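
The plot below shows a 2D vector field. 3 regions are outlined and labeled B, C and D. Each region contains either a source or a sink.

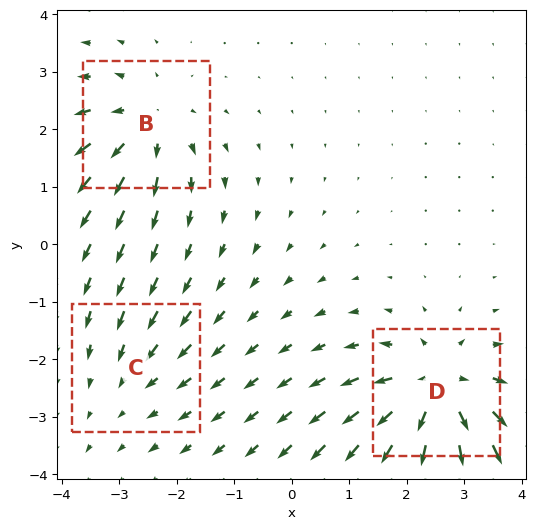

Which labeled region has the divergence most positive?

Divergence at each region's feature centre — B: about +4, C: about -2, D: about +6. Region D is most positive.

D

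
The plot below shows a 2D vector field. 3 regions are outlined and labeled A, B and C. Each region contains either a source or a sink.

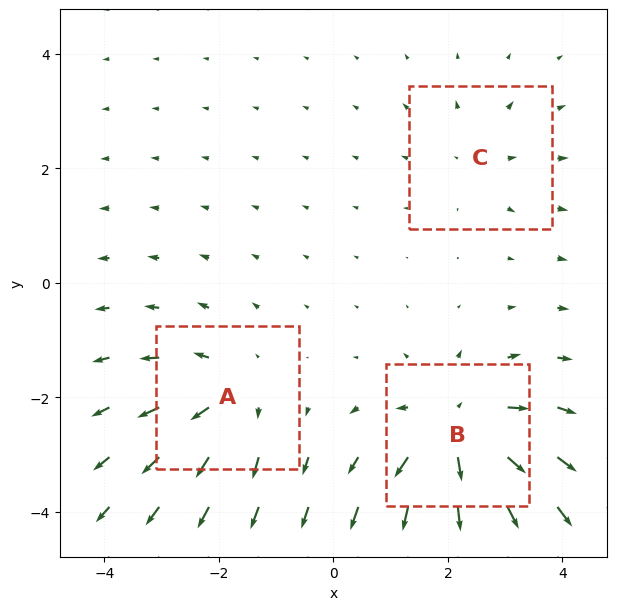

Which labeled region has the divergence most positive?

B

Divergence at each region's feature centre — A: about +3, B: about +5, C: about +2. Region B is most positive.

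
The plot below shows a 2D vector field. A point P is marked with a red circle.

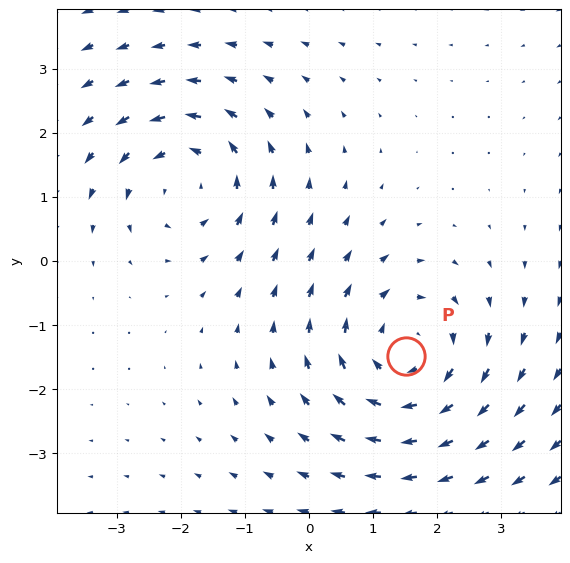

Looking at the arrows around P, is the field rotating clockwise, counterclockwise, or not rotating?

clockwise

Near P at (1.5, -1.5) the arrows circulate clockwise. The curl (z-component) there is about -4; negative curl means clockwise rotation.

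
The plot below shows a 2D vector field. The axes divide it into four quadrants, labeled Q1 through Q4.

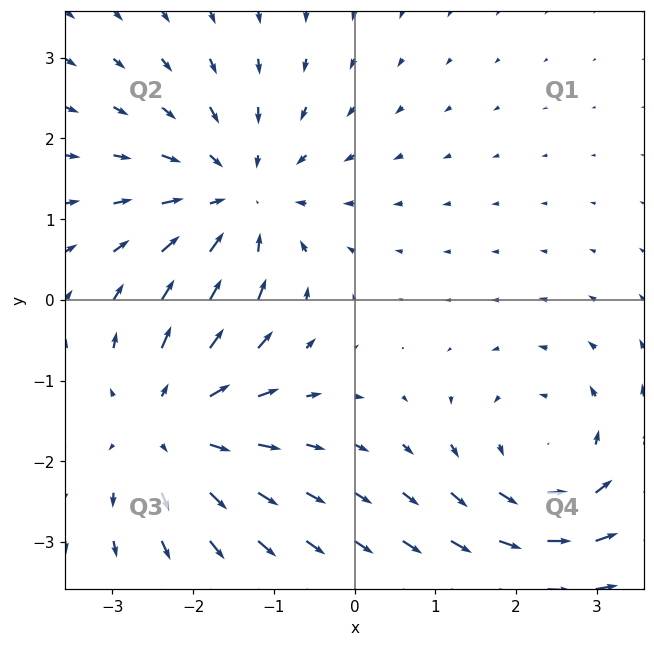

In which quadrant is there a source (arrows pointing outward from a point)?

Q3

The source sits at approximately (-2.3, -1.5), which lies in quadrant Q3. The divergence there is about +3, positive as expected for a source.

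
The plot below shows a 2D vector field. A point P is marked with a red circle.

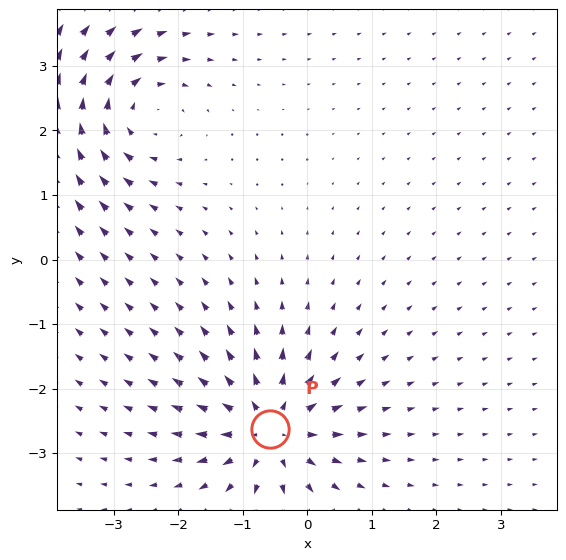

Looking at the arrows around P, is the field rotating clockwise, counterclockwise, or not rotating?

not rotating

Near P at (-0.6, -2.6) the arrows show no circulation. The curl there is ≈0.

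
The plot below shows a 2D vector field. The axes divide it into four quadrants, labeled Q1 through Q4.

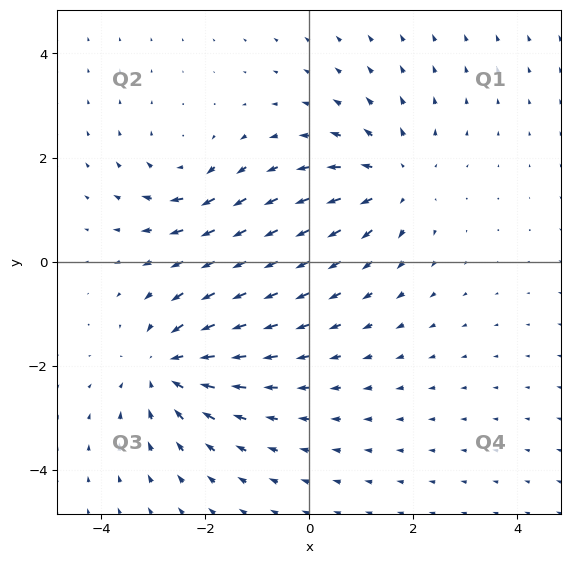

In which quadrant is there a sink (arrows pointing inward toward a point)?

The sink sits at approximately (-2.7, -2.0), which lies in quadrant Q3. The divergence there is about -4, negative as expected for a sink.

Q3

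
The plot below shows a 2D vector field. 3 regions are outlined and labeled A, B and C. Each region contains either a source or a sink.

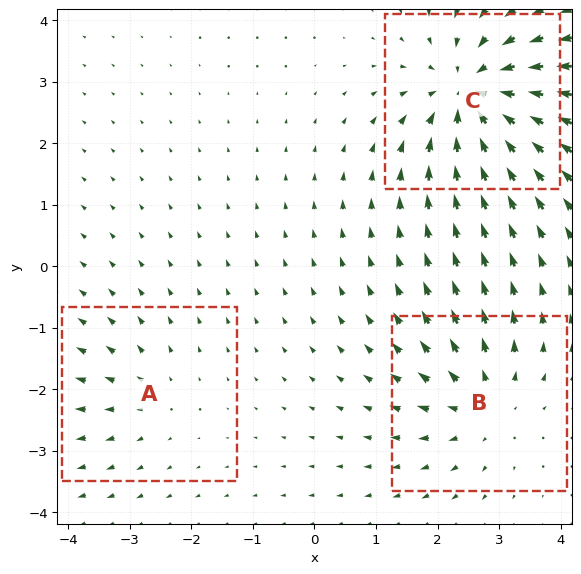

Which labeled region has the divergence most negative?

Divergence at each region's feature centre — A: about +2, B: about +4, C: about -6. Region C is most negative.

C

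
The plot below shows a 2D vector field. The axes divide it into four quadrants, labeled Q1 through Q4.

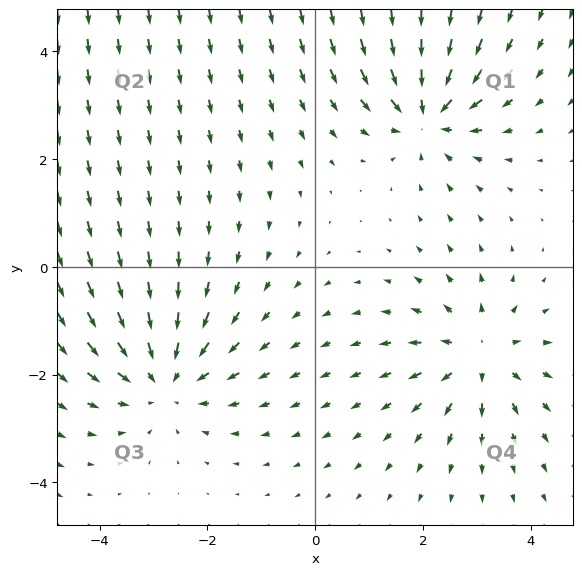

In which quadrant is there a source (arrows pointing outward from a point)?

Q4

The source sits at approximately (3.0, -1.6), which lies in quadrant Q4. The divergence there is about +4, positive as expected for a source.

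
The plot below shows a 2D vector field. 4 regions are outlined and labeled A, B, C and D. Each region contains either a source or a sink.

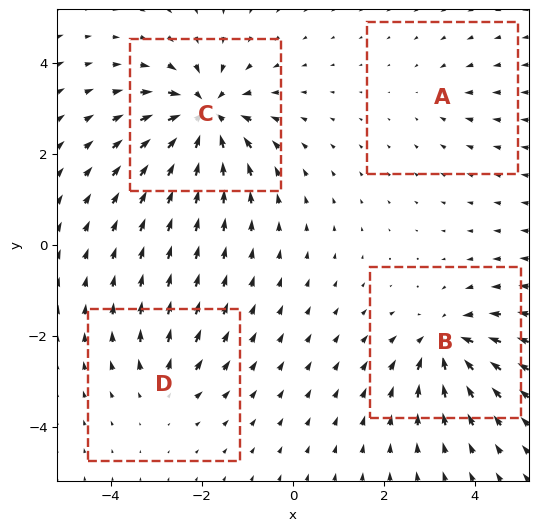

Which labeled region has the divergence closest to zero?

A

Divergence at each region's feature centre — A: about -2, B: about -6, C: about -8, D: about +4. Region A is closest to zero.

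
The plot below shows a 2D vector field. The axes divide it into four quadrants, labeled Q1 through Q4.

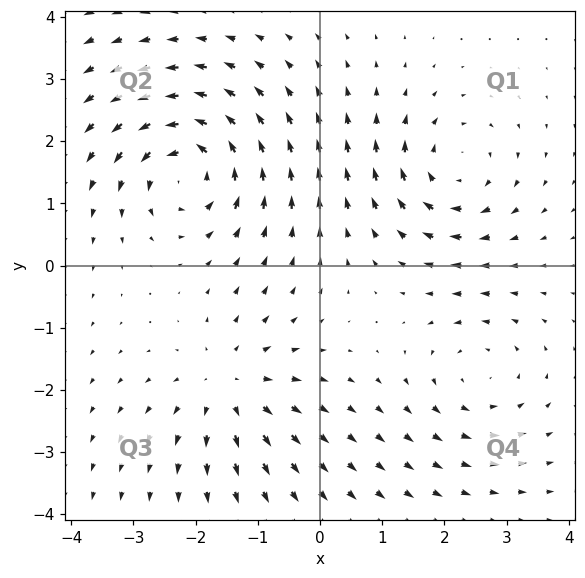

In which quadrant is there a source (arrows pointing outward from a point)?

Q3

The source sits at approximately (-1.5, -1.9), which lies in quadrant Q3. The divergence there is about +3, positive as expected for a source.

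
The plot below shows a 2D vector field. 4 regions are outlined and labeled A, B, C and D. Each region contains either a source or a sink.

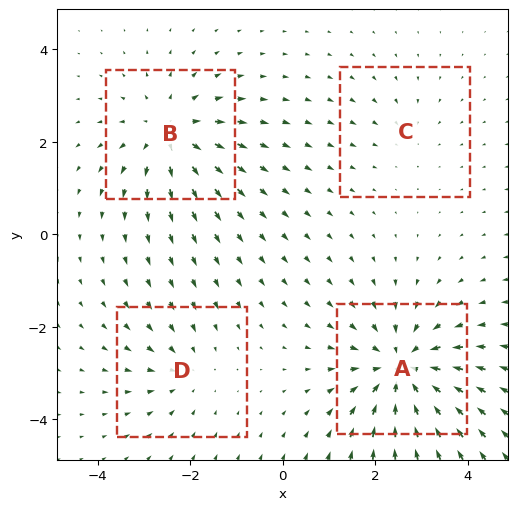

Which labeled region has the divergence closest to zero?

C

Divergence at each region's feature centre — A: about -6, B: about +5, C: about -2, D: about -3. Region C is closest to zero.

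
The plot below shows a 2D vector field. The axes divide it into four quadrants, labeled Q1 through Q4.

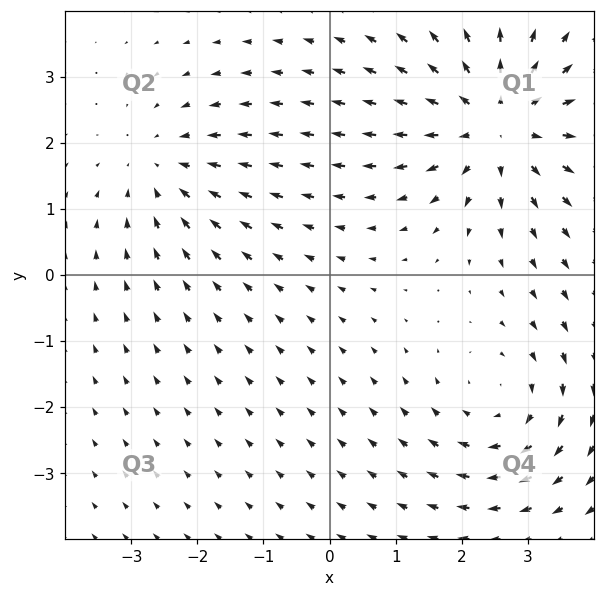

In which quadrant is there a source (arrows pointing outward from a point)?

The source sits at approximately (2.5, 2.3), which lies in quadrant Q1. The divergence there is about +4, positive as expected for a source.

Q1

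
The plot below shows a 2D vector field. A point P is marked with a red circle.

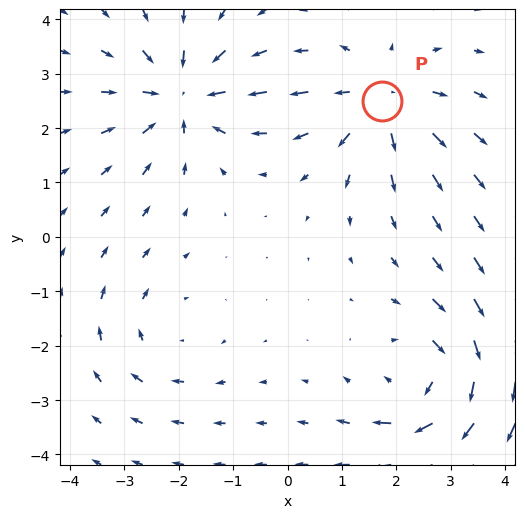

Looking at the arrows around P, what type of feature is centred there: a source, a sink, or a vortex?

source

At P (1.7, 2.5) the arrows spread outward. Divergence about +4, curl ≈0 — positive divergence with near-zero curl is a source.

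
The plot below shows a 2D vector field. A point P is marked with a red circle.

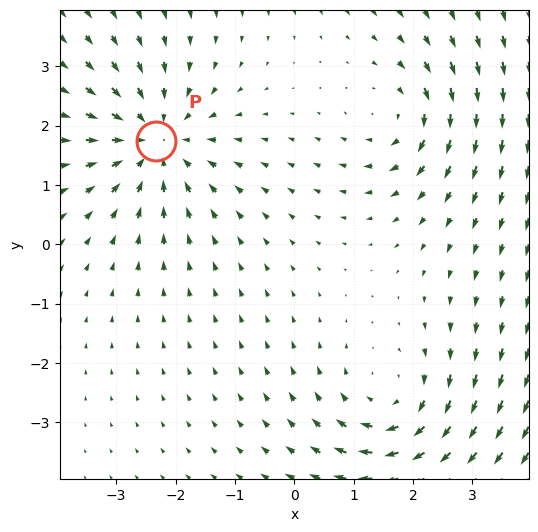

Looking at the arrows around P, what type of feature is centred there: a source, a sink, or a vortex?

sink

At P (-2.3, 1.7) the arrows converge inward. Divergence about -5, curl ≈0 — negative divergence with near-zero curl is a sink.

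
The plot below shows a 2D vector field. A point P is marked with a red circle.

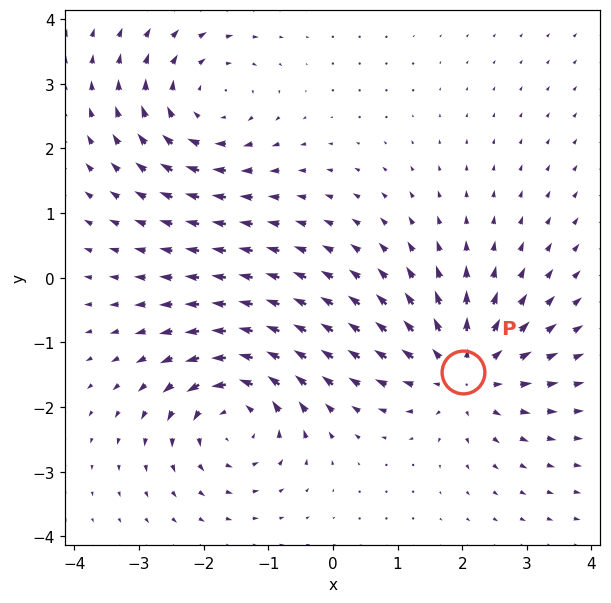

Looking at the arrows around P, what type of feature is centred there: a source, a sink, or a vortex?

source

At P (2.0, -1.5) the arrows spread outward. Divergence about +4, curl ≈0 — positive divergence with near-zero curl is a source.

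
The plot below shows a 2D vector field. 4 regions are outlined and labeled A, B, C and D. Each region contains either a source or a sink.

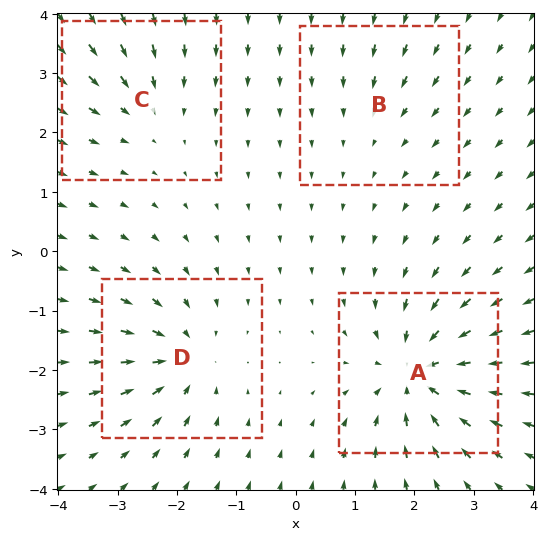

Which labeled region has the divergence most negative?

A

Divergence at each region's feature centre — A: about -7, B: about -2, C: about -3, D: about -5. Region A is most negative.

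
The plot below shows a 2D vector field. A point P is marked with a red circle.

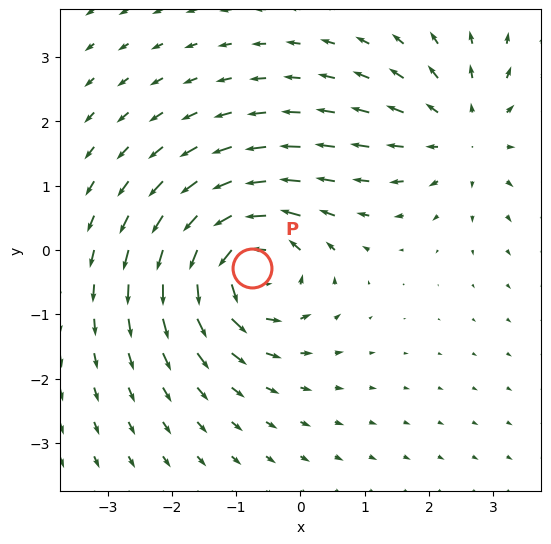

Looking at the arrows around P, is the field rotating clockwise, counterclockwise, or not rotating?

Near P at (-0.8, -0.3) the arrows circulate counterclockwise. The curl (z-component) there is about +6; positive curl means counterclockwise rotation.

counterclockwise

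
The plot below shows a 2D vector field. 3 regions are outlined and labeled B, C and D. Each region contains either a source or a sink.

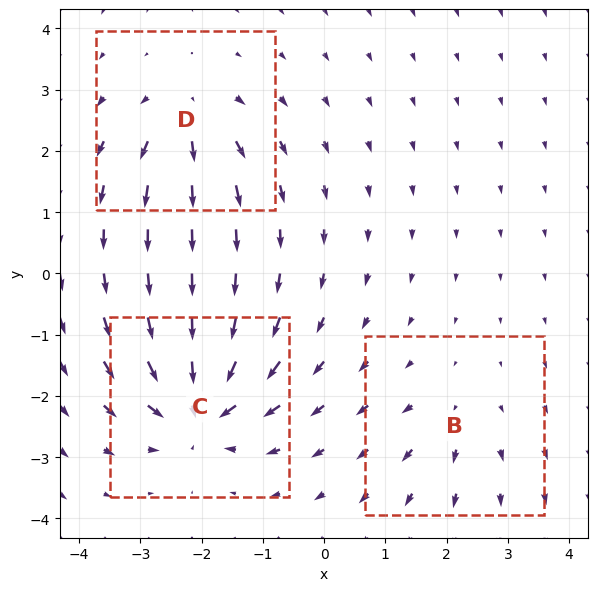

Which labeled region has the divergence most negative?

Divergence at each region's feature centre — B: about +2, C: about -6, D: about +4. Region C is most negative.

C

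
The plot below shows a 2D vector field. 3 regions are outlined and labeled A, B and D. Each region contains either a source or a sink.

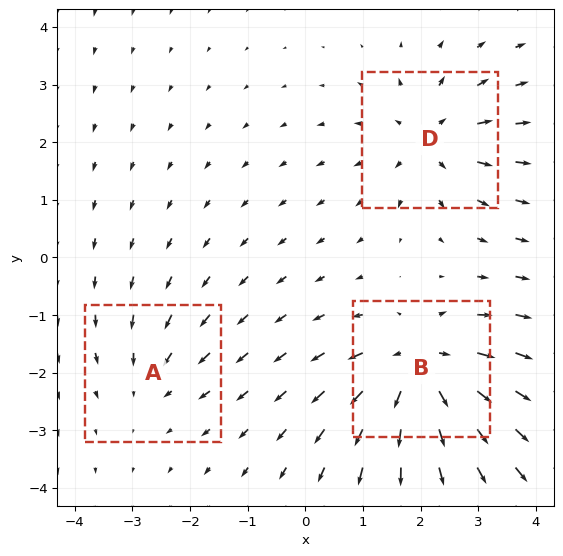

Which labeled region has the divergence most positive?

B

Divergence at each region's feature centre — A: about -2, B: about +5, D: about +4. Region B is most positive.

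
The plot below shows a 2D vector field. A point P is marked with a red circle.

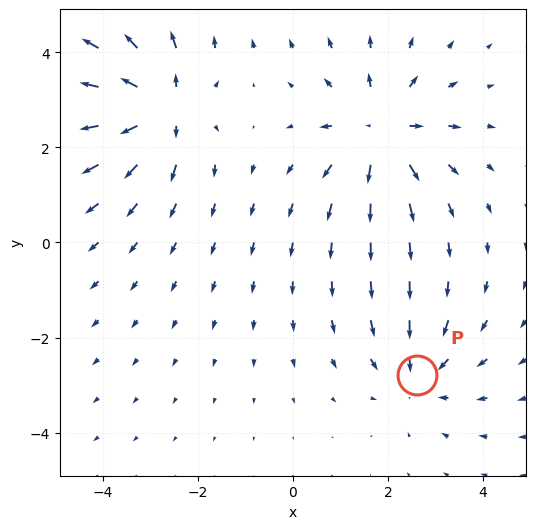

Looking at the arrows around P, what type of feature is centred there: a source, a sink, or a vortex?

sink

At P (2.6, -2.8) the arrows converge inward. Divergence about -3, curl ≈0 — negative divergence with near-zero curl is a sink.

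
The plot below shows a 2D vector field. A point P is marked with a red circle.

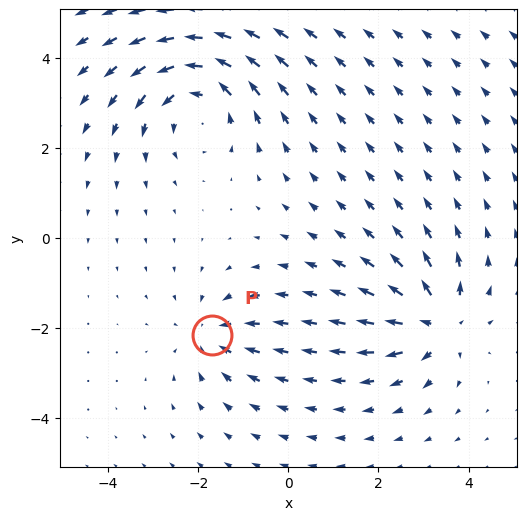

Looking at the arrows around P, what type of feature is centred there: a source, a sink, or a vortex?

sink

At P (-1.7, -2.2) the arrows converge inward. Divergence about -3, curl ≈0 — negative divergence with near-zero curl is a sink.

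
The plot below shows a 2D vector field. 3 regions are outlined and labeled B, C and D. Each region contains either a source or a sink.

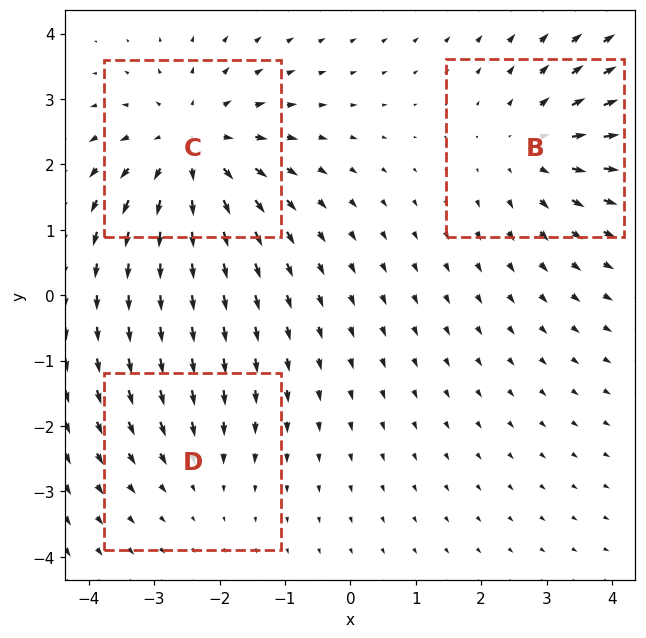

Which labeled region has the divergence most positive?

C

Divergence at each region's feature centre — B: about +3, C: about +4, D: about -2. Region C is most positive.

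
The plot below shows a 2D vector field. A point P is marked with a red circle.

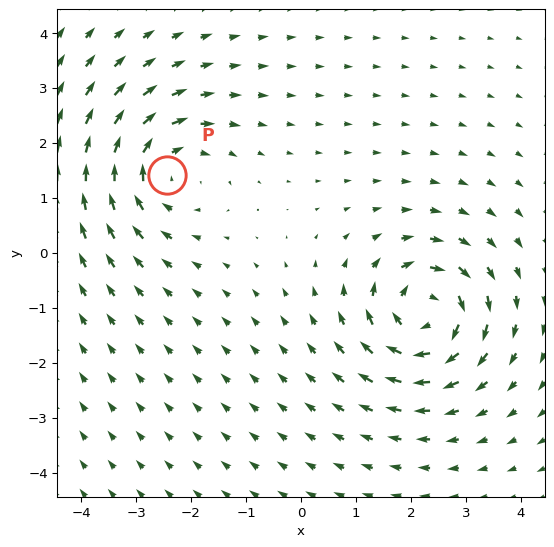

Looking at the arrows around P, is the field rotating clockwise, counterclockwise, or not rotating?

Near P at (-2.4, 1.4) the arrows circulate clockwise. The curl (z-component) there is about -4; negative curl means clockwise rotation.

clockwise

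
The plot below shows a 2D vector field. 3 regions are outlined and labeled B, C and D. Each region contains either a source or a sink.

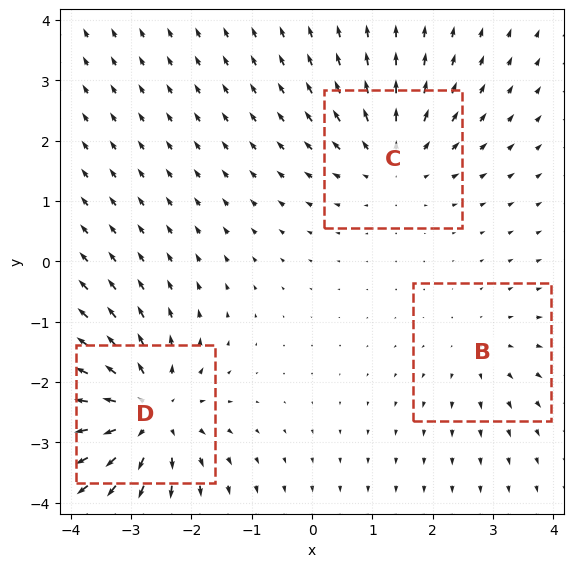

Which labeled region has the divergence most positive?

D

Divergence at each region's feature centre — B: about +2, C: about +3, D: about +5. Region D is most positive.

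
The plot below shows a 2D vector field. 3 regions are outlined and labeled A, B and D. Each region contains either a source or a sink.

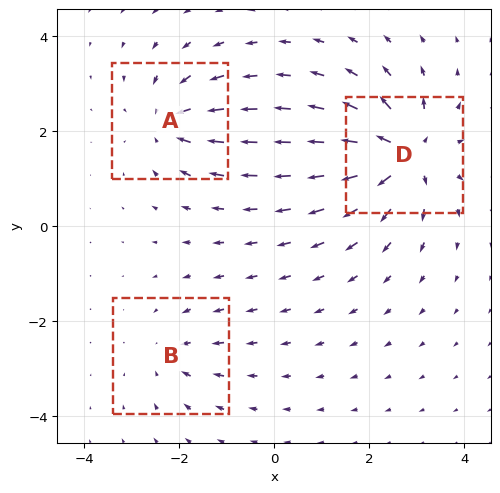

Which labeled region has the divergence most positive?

Divergence at each region's feature centre — A: about -4, B: about -2, D: about +6. Region D is most positive.

D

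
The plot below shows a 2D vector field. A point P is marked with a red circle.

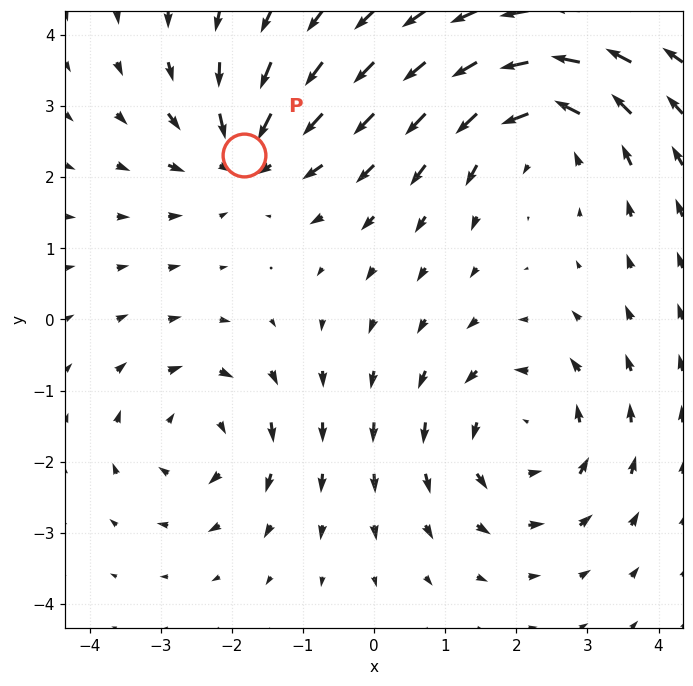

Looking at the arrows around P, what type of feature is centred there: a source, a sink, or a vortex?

At P (-1.8, 2.3) the arrows converge inward. Divergence about -4, curl ≈0 — negative divergence with near-zero curl is a sink.

sink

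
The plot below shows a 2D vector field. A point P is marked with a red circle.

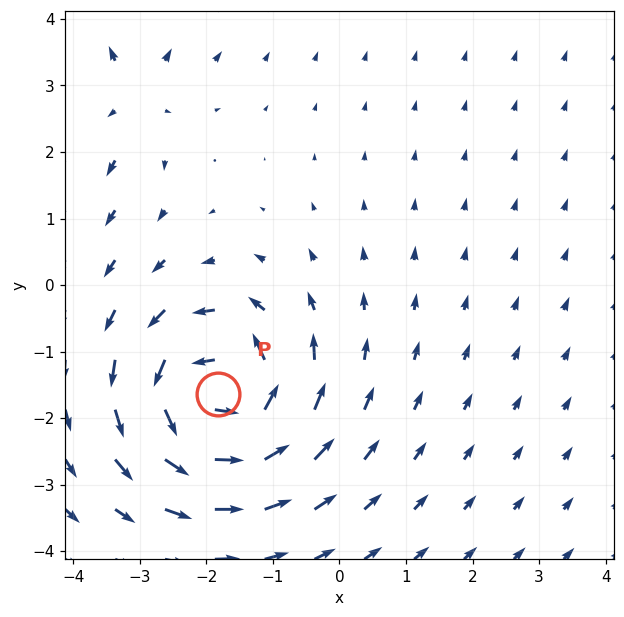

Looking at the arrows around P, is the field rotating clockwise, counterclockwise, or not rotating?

counterclockwise

Near P at (-1.8, -1.6) the arrows circulate counterclockwise. The curl (z-component) there is about +7; positive curl means counterclockwise rotation.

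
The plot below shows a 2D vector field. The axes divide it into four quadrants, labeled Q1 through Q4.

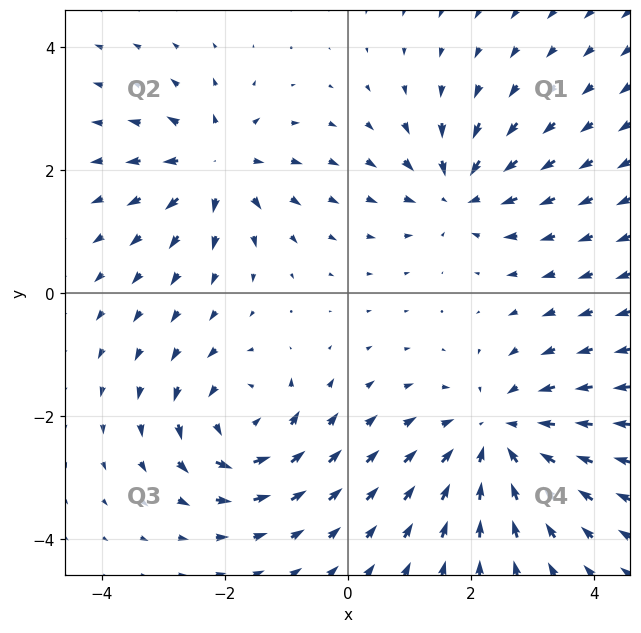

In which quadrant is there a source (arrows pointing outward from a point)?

The source sits at approximately (-2.1, 2.1), which lies in quadrant Q2. The divergence there is about +4, positive as expected for a source.

Q2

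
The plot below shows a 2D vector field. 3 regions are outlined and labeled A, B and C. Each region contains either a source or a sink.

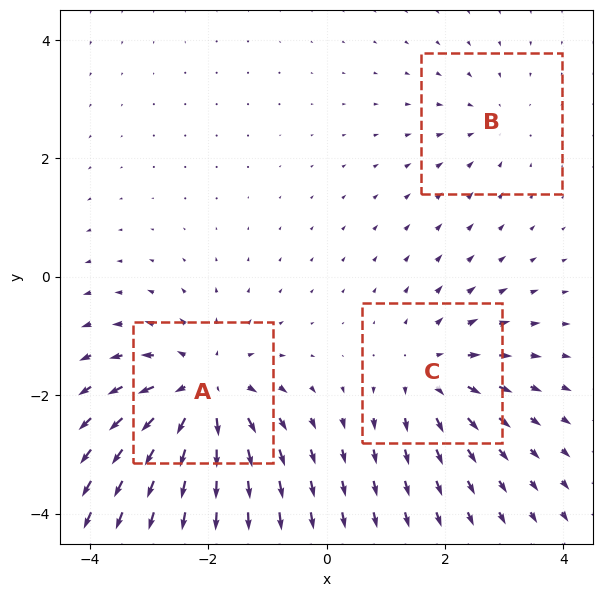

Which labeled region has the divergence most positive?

A

Divergence at each region's feature centre — A: about +5, B: about -2, C: about +3. Region A is most positive.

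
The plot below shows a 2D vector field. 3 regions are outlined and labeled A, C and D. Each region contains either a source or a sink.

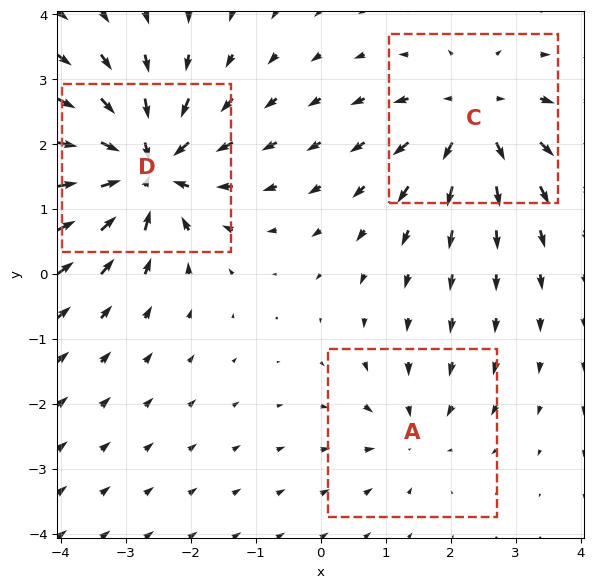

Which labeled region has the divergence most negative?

Divergence at each region's feature centre — A: about -2, C: about +4, D: about -6. Region D is most negative.

D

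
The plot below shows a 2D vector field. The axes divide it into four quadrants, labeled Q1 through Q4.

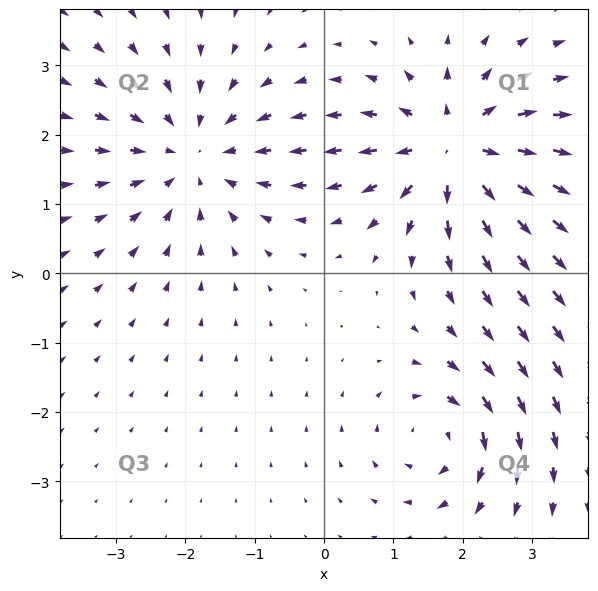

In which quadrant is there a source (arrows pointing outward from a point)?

The source sits at approximately (1.9, 1.8), which lies in quadrant Q1. The divergence there is about +5, positive as expected for a source.

Q1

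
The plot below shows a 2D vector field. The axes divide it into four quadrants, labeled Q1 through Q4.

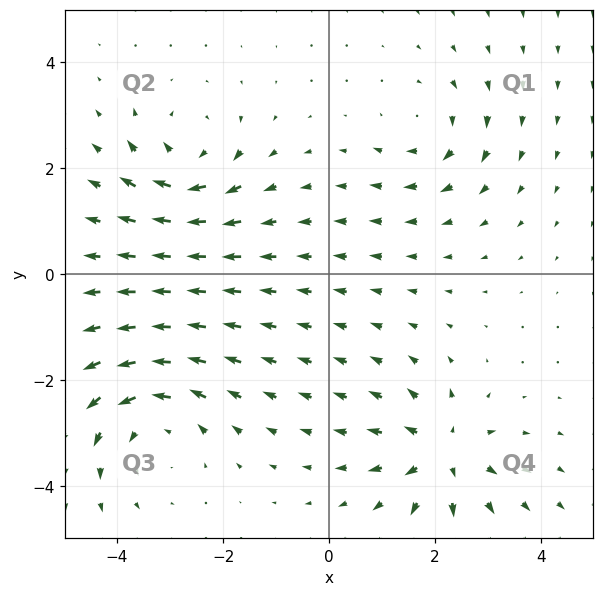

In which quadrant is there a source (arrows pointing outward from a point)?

The source sits at approximately (2.1, -3.4), which lies in quadrant Q4. The divergence there is about +5, positive as expected for a source.

Q4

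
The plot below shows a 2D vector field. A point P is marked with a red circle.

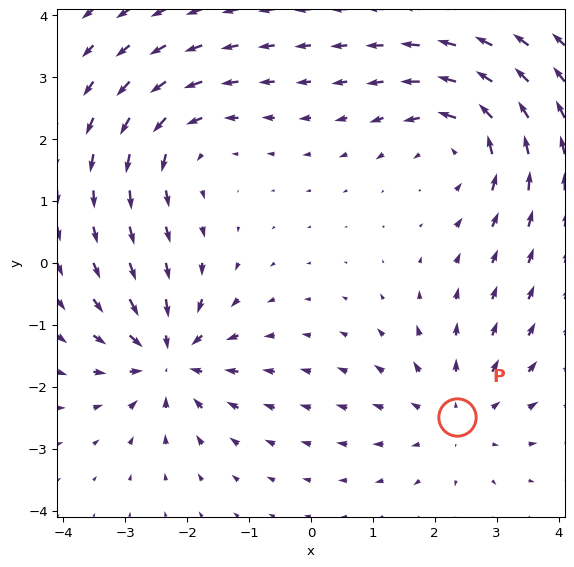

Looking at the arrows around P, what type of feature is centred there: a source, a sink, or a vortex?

At P (2.4, -2.5) the arrows spread outward. Divergence about +2, curl ≈0 — positive divergence with near-zero curl is a source.

source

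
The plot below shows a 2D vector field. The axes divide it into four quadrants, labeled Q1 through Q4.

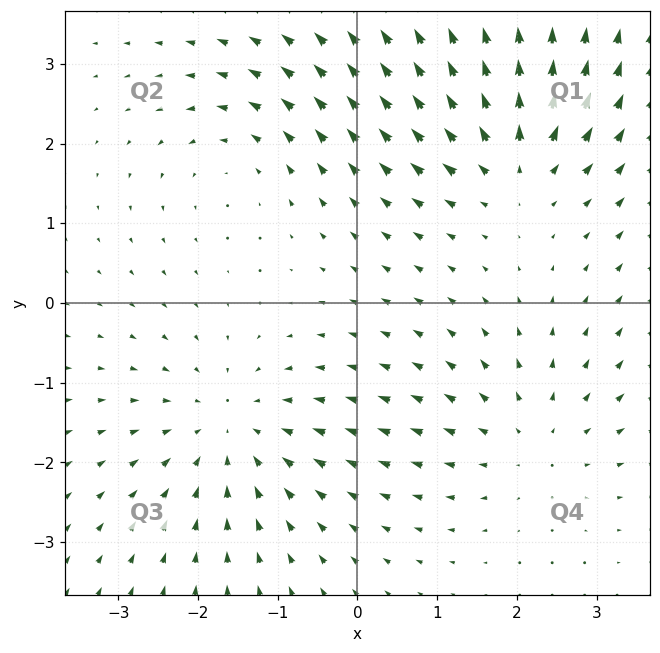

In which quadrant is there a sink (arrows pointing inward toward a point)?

Q3

The sink sits at approximately (-1.6, -1.6), which lies in quadrant Q3. The divergence there is about -3, negative as expected for a sink.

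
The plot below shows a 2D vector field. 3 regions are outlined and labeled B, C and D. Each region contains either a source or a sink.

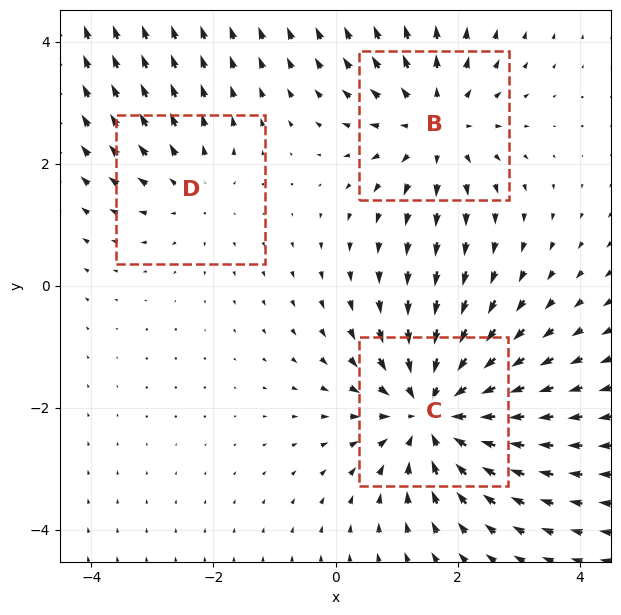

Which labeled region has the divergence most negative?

Divergence at each region's feature centre — B: about +3, C: about -4, D: about +2. Region C is most negative.

C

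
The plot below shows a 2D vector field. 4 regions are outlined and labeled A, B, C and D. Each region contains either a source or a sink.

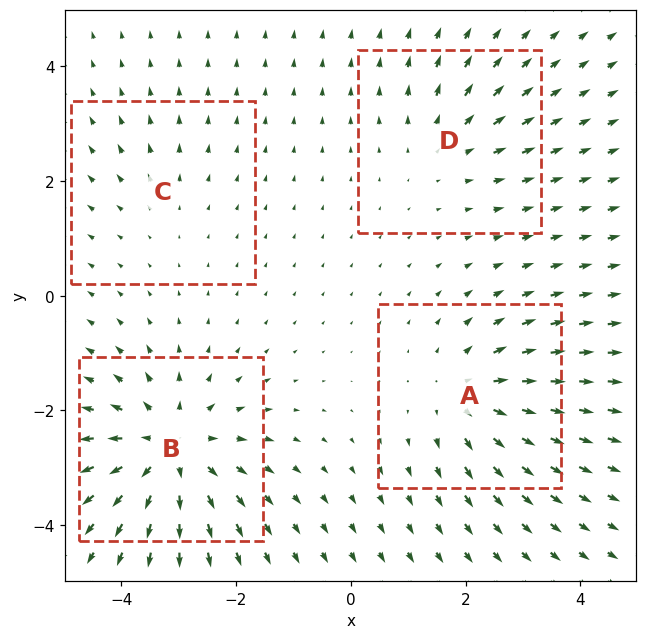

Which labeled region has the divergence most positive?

Divergence at each region's feature centre — A: about +5, B: about +7, C: about +2, D: about +3. Region B is most positive.

B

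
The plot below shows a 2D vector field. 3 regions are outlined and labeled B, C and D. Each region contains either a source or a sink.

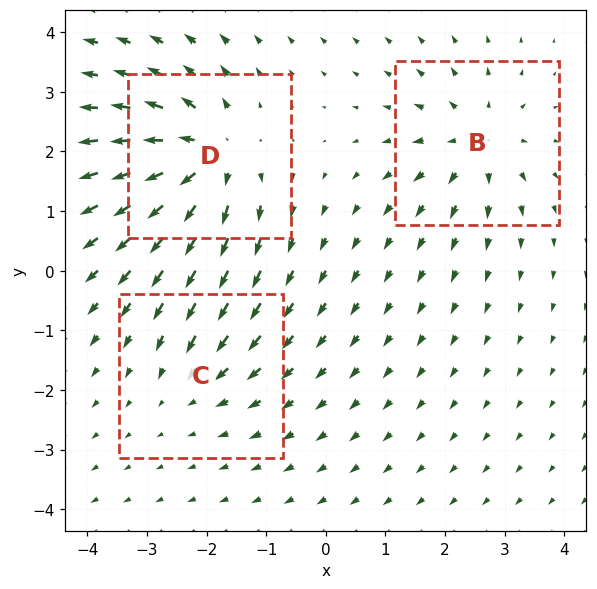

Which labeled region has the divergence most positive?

Divergence at each region's feature centre — B: about +4, C: about -2, D: about +6. Region D is most positive.

D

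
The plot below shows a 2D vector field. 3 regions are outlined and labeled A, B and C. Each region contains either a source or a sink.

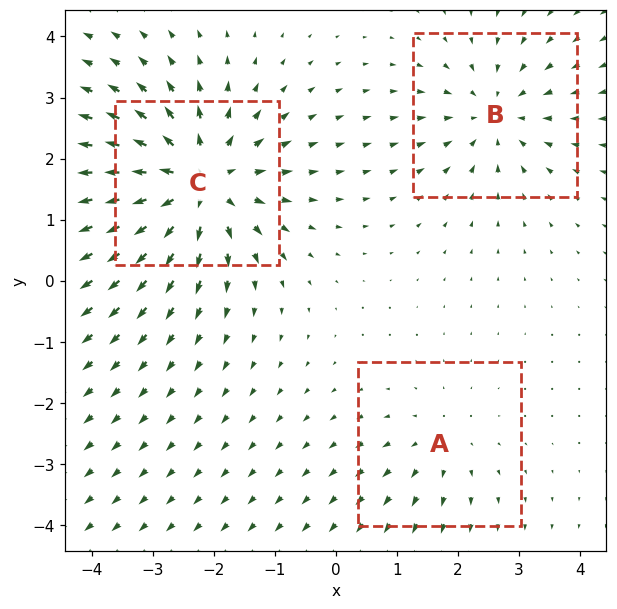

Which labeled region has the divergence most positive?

Divergence at each region's feature centre — A: about +2, B: about -3, C: about +5. Region C is most positive.

C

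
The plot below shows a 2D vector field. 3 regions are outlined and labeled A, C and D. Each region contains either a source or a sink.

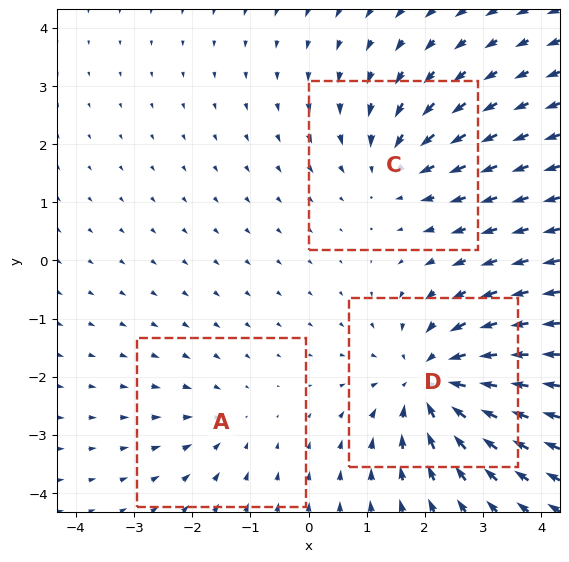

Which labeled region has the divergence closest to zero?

Divergence at each region's feature centre — A: about -2, C: about -3, D: about -5. Region A is closest to zero.

A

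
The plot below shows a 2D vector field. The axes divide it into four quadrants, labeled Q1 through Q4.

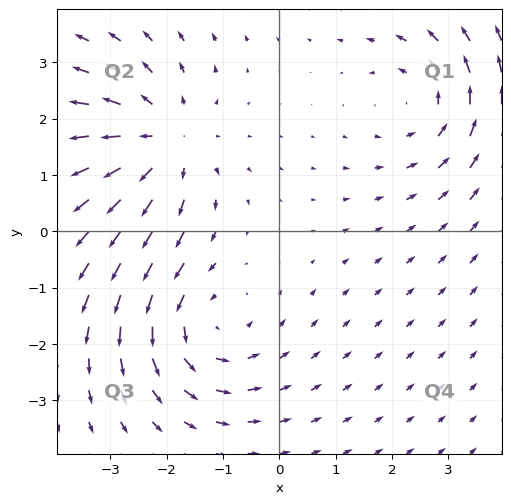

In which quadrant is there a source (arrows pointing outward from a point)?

The source sits at approximately (-2.1, 1.6), which lies in quadrant Q2. The divergence there is about +3, positive as expected for a source.

Q2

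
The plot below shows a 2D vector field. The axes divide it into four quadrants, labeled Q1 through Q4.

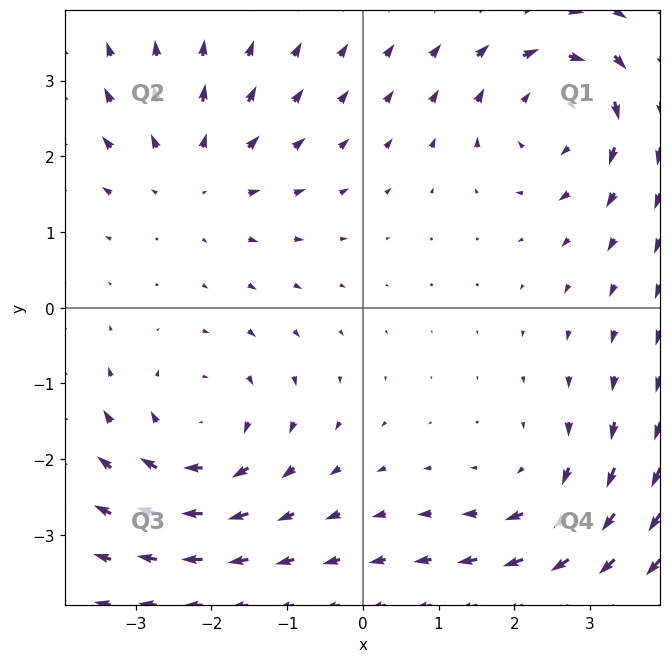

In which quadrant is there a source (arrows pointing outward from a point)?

The source sits at approximately (-2.2, 1.7), which lies in quadrant Q2. The divergence there is about +3, positive as expected for a source.

Q2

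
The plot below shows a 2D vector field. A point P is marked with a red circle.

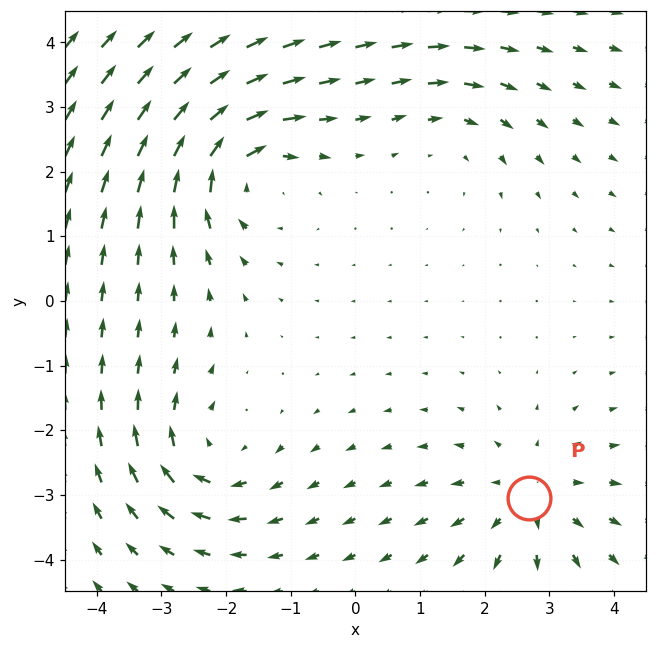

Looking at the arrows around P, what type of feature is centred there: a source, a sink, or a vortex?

source

At P (2.7, -3.0) the arrows spread outward. Divergence about +4, curl ≈0 — positive divergence with near-zero curl is a source.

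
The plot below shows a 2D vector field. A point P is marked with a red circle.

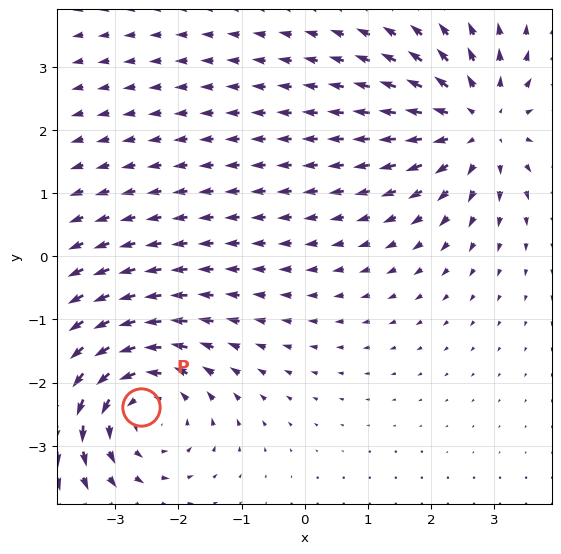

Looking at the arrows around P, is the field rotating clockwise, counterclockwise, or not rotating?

counterclockwise

Near P at (-2.6, -2.4) the arrows circulate counterclockwise. The curl (z-component) there is about +4; positive curl means counterclockwise rotation.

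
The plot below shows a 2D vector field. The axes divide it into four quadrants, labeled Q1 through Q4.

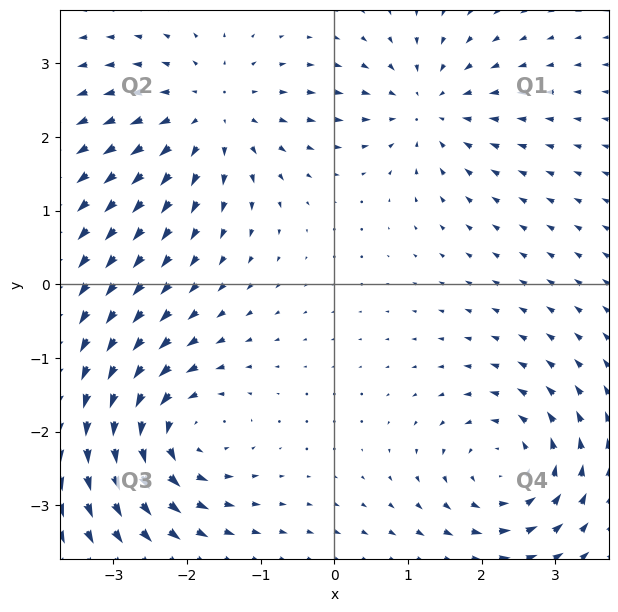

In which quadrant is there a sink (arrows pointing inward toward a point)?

Q1

The sink sits at approximately (1.3, 2.4), which lies in quadrant Q1. The divergence there is about -5, negative as expected for a sink.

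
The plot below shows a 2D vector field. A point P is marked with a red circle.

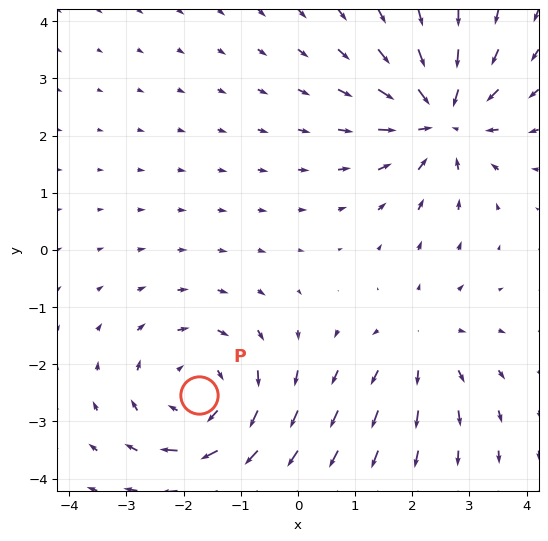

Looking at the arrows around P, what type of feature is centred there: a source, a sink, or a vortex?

vortex

At P (-1.7, -2.5) the arrows circulate clockwise. Divergence ≈0, curl about -4 — near-zero divergence with nonzero curl is a vortex.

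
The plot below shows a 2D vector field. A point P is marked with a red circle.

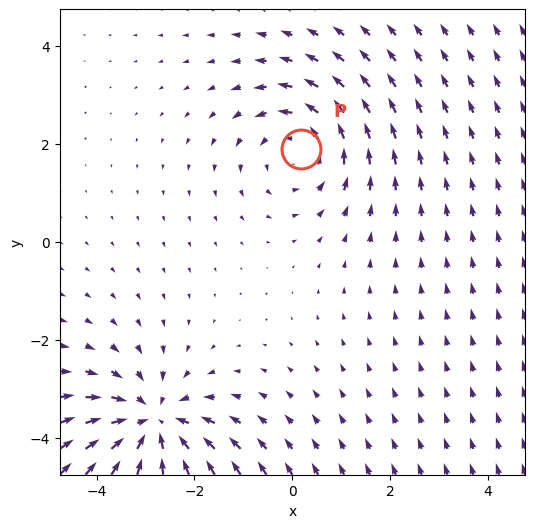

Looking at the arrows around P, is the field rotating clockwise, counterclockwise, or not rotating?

Near P at (0.2, 1.9) the arrows circulate counterclockwise. The curl (z-component) there is about +3; positive curl means counterclockwise rotation.

counterclockwise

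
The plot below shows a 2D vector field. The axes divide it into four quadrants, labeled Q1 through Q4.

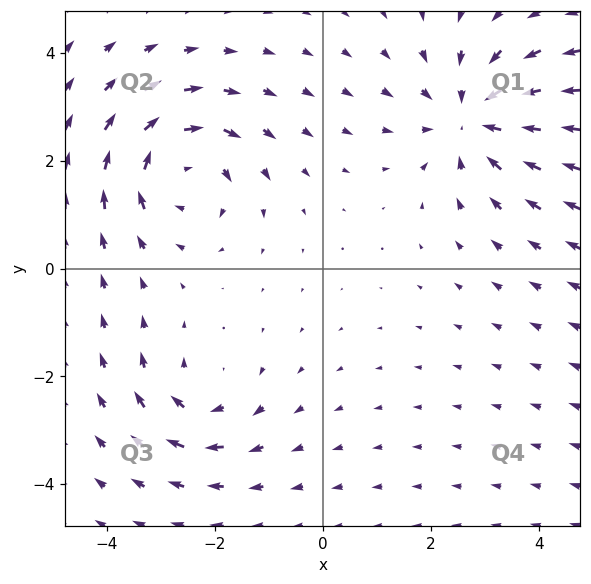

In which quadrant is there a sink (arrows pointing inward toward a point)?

Q1

The sink sits at approximately (2.8, 2.8), which lies in quadrant Q1. The divergence there is about -4, negative as expected for a sink.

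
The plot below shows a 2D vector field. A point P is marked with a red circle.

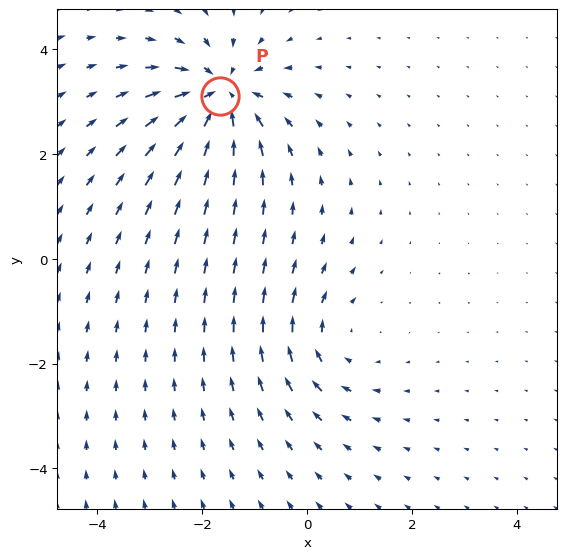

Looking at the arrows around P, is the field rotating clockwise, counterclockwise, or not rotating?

not rotating

Near P at (-1.7, 3.1) the arrows show no circulation. The curl there is ≈0.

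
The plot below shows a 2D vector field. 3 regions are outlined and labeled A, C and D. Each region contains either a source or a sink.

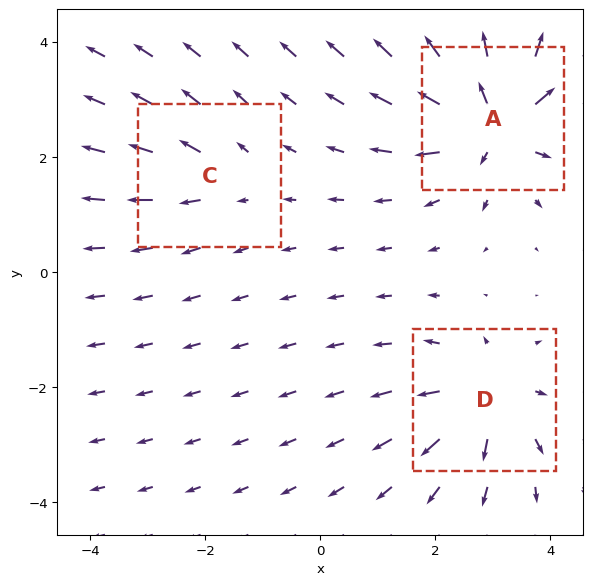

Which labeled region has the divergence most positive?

A

Divergence at each region's feature centre — A: about +6, C: about +2, D: about +4. Region A is most positive.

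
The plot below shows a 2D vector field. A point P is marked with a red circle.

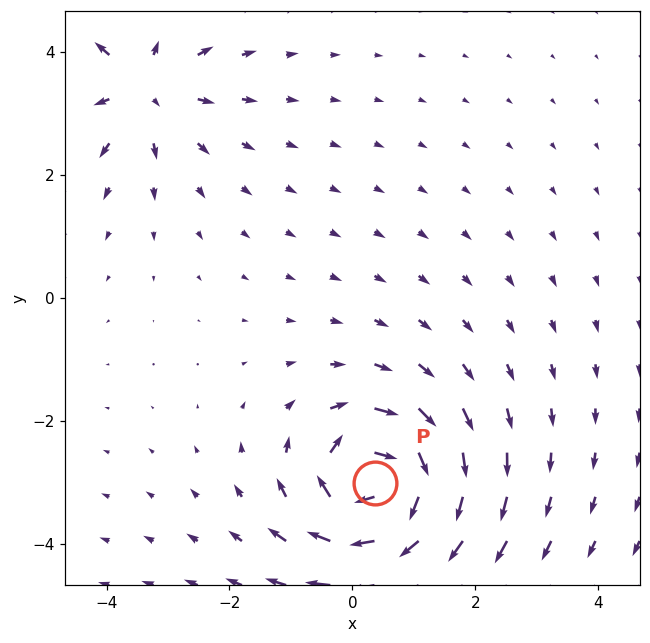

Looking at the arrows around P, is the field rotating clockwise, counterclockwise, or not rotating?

Near P at (0.4, -3.0) the arrows circulate clockwise. The curl (z-component) there is about -7; negative curl means clockwise rotation.

clockwise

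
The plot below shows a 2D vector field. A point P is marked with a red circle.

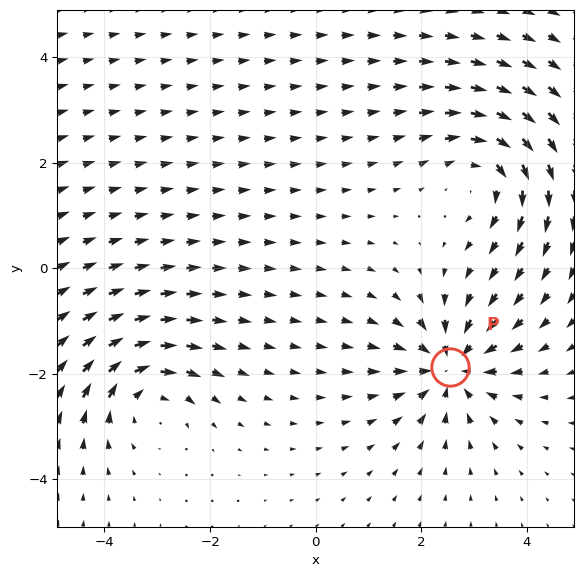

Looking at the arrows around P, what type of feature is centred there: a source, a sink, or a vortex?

At P (2.5, -1.9) the arrows converge inward. Divergence about -5, curl ≈0 — negative divergence with near-zero curl is a sink.

sink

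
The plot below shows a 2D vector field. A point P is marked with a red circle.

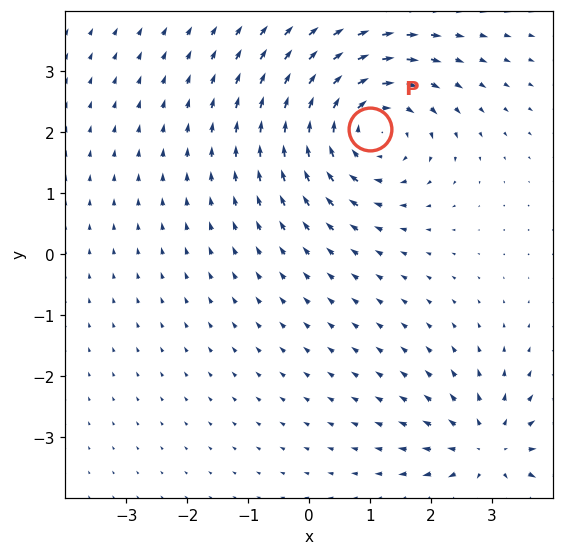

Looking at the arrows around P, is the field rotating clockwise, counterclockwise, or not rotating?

clockwise

Near P at (1.0, 2.1) the arrows circulate clockwise. The curl (z-component) there is about -5; negative curl means clockwise rotation.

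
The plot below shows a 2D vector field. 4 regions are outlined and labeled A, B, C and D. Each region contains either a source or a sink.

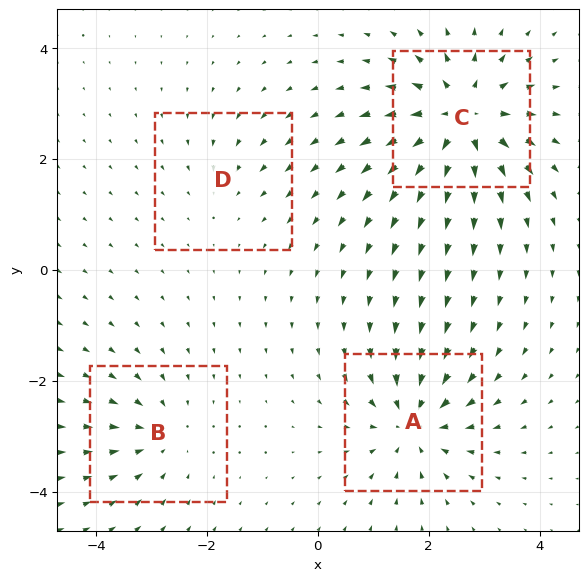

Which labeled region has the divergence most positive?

C

Divergence at each region's feature centre — A: about -6, B: about -4, C: about +8, D: about -2. Region C is most positive.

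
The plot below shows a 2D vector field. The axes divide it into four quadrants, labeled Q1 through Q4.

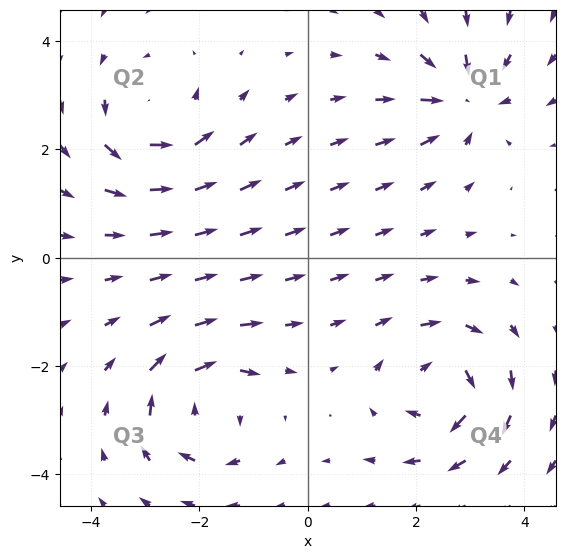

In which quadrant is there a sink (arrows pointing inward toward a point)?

Q1

The sink sits at approximately (2.9, 2.9), which lies in quadrant Q1. The divergence there is about -6, negative as expected for a sink.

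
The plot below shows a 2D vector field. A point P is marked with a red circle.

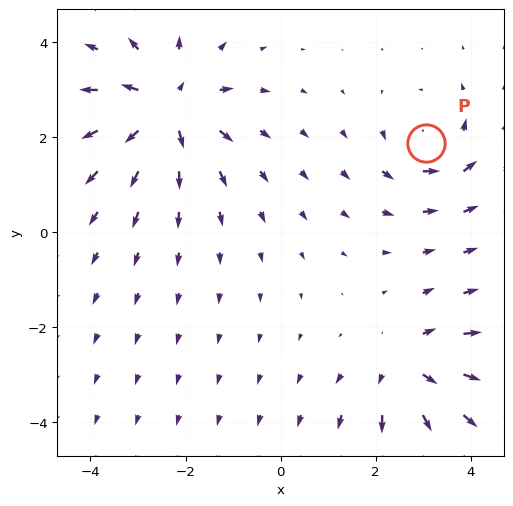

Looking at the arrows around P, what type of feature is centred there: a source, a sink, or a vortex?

At P (3.1, 1.9) the arrows circulate counterclockwise. Divergence ≈0, curl about +4 — near-zero divergence with nonzero curl is a vortex.

vortex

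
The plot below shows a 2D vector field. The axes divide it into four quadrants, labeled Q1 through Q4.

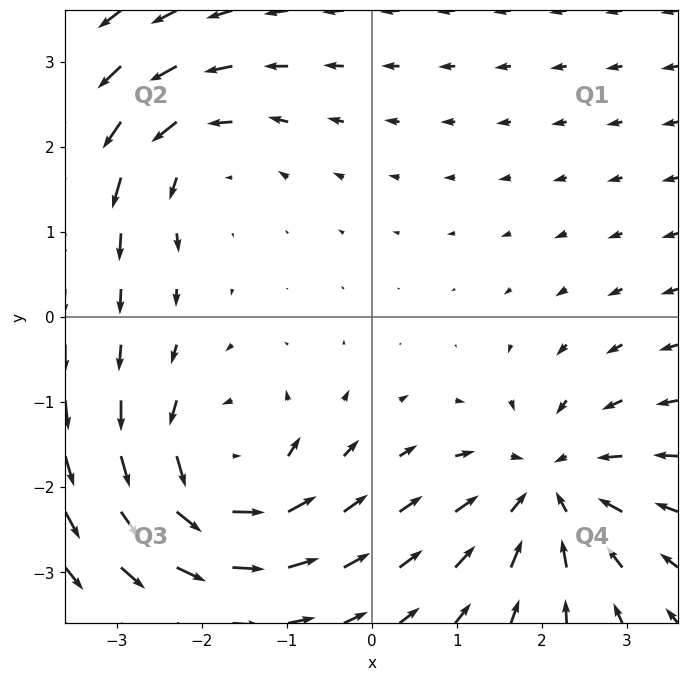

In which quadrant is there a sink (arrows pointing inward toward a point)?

The sink sits at approximately (2.1, -2.0), which lies in quadrant Q4. The divergence there is about -4, negative as expected for a sink.

Q4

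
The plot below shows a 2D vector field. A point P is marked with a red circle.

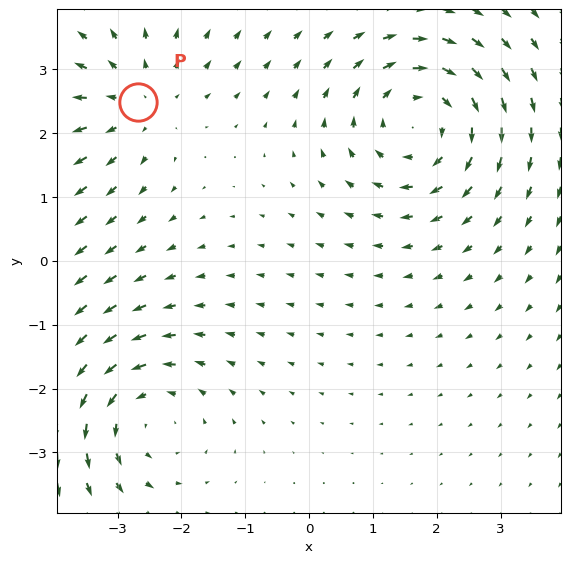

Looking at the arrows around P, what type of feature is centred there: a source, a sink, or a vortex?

At P (-2.7, 2.5) the arrows spread outward. Divergence about +2, curl ≈0 — positive divergence with near-zero curl is a source.

source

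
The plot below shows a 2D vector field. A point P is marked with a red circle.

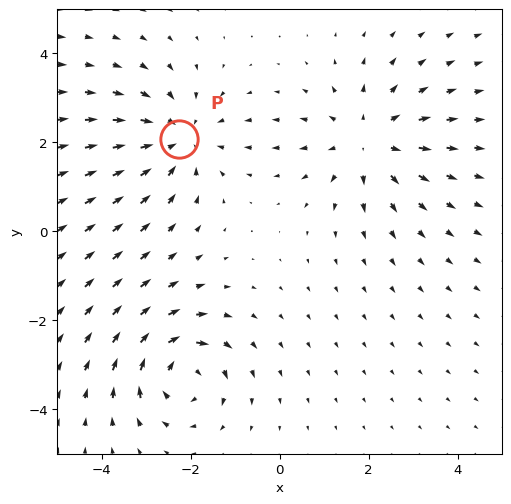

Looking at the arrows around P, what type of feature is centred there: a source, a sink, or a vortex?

sink

At P (-2.3, 2.1) the arrows converge inward. Divergence about -3, curl ≈0 — negative divergence with near-zero curl is a sink.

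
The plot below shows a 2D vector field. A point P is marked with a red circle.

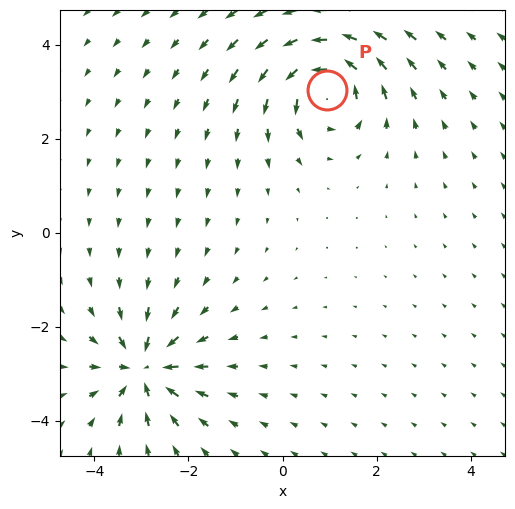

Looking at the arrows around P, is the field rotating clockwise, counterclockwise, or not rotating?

counterclockwise

Near P at (0.9, 3.0) the arrows circulate counterclockwise. The curl (z-component) there is about +6; positive curl means counterclockwise rotation.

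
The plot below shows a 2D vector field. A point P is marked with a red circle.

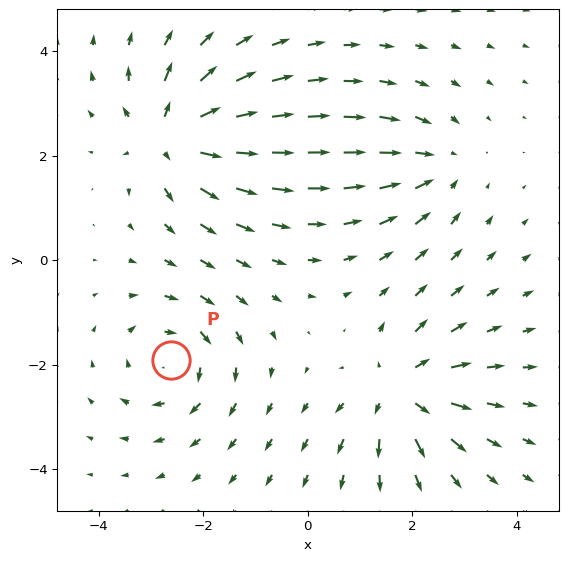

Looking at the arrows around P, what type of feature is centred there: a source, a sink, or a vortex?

At P (-2.6, -1.9) the arrows circulate clockwise. Divergence ≈0, curl about -4 — near-zero divergence with nonzero curl is a vortex.

vortex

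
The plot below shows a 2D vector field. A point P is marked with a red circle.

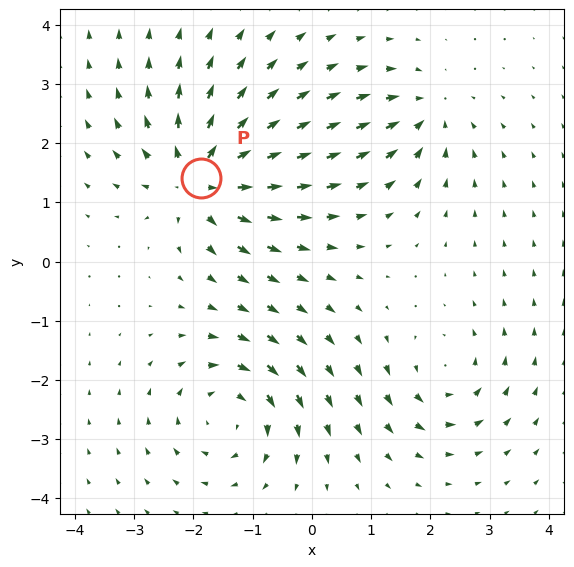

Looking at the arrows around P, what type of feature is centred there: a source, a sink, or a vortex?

At P (-1.9, 1.4) the arrows spread outward. Divergence about +6, curl ≈0 — positive divergence with near-zero curl is a source.

source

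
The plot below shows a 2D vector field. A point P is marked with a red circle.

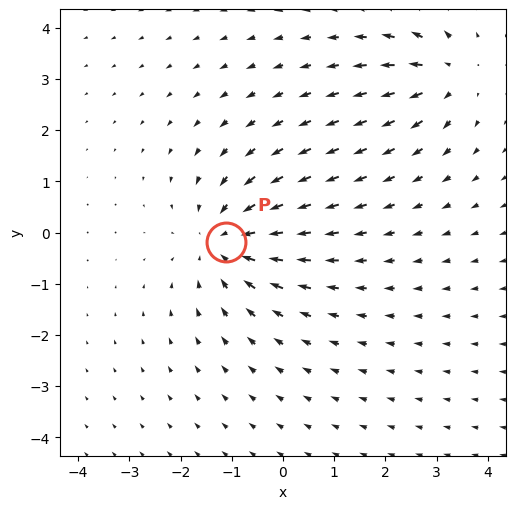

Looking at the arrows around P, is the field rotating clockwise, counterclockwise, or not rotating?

Near P at (-1.1, -0.2) the arrows show no circulation. The curl there is ≈0.

not rotating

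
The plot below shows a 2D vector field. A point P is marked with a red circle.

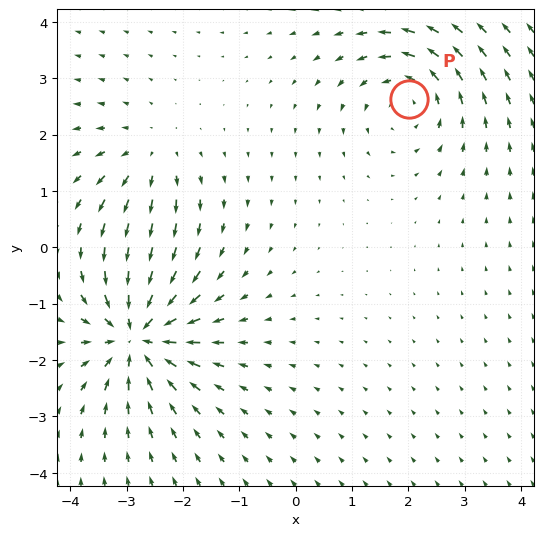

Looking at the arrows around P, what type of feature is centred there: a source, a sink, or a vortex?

vortex

At P (2.0, 2.6) the arrows circulate counterclockwise. Divergence ≈0, curl about +4 — near-zero divergence with nonzero curl is a vortex.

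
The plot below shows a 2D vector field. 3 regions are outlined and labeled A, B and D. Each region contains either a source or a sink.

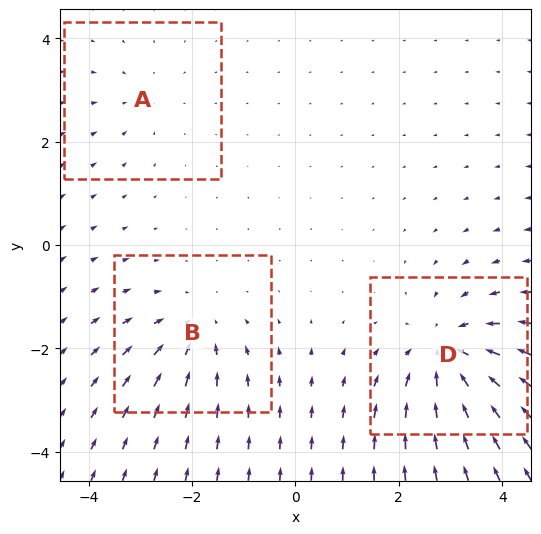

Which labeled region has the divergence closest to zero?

Divergence at each region's feature centre — A: about -2, B: about -3, D: about -5. Region A is closest to zero.

A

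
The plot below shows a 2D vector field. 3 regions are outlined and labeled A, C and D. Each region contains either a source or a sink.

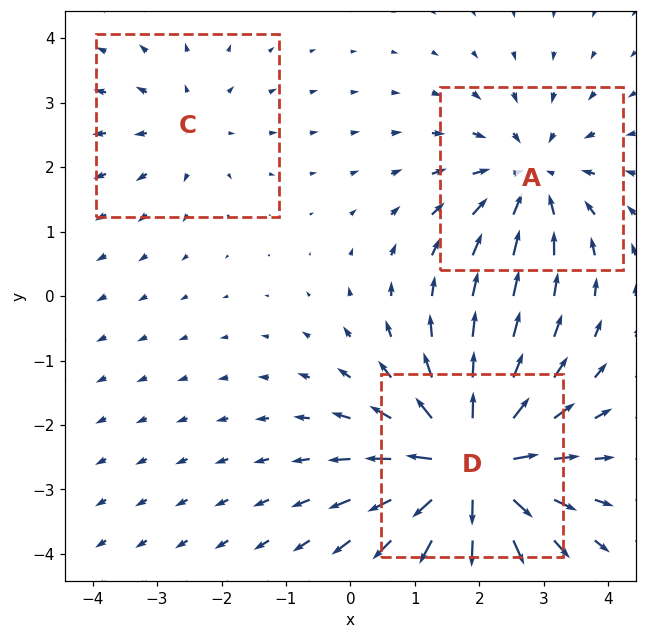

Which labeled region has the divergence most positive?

D

Divergence at each region's feature centre — A: about -3, C: about +2, D: about +5. Region D is most positive.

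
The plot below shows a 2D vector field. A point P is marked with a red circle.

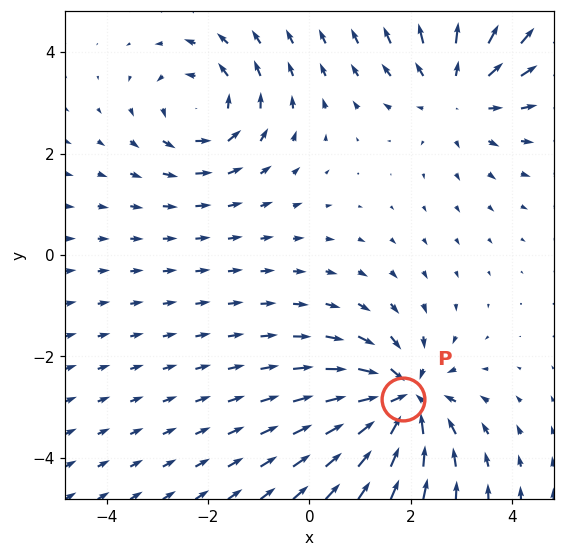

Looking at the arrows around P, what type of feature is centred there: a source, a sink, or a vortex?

sink

At P (1.8, -2.8) the arrows converge inward. Divergence about -6, curl ≈0 — negative divergence with near-zero curl is a sink.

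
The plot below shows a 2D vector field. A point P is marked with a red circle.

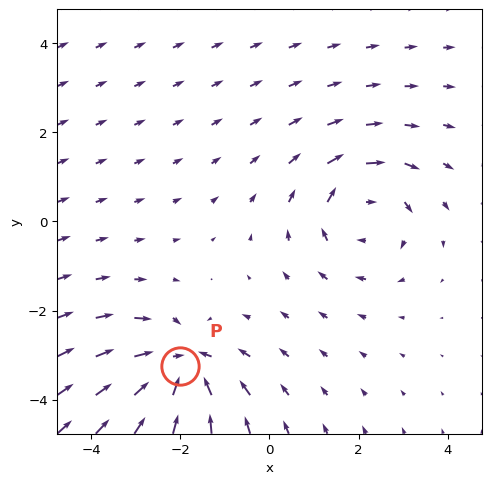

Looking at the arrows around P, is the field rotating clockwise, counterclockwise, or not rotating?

not rotating

Near P at (-2.0, -3.3) the arrows show no circulation. The curl there is ≈0.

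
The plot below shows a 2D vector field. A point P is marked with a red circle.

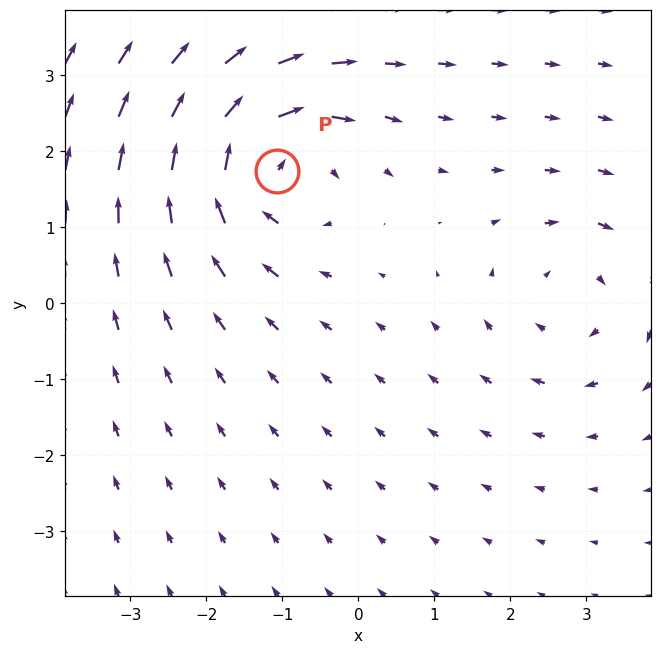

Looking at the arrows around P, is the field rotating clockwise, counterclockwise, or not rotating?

Near P at (-1.1, 1.7) the arrows circulate clockwise. The curl (z-component) there is about -5; negative curl means clockwise rotation.

clockwise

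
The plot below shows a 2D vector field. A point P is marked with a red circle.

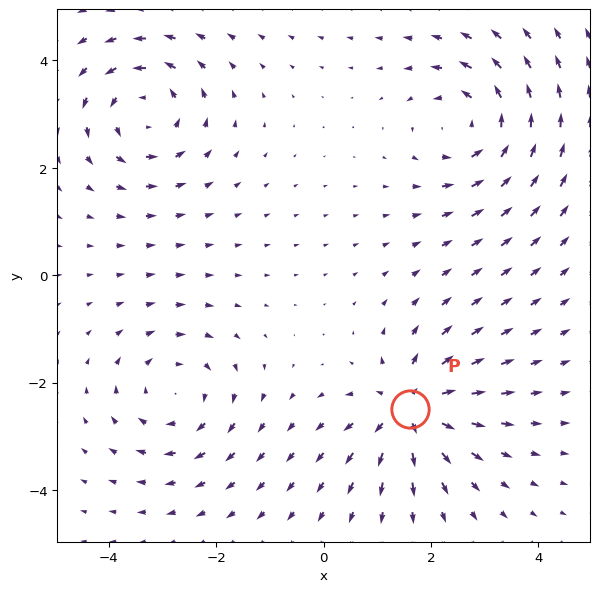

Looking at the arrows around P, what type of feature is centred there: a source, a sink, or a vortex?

At P (1.6, -2.5) the arrows spread outward. Divergence about +7, curl ≈0 — positive divergence with near-zero curl is a source.

source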